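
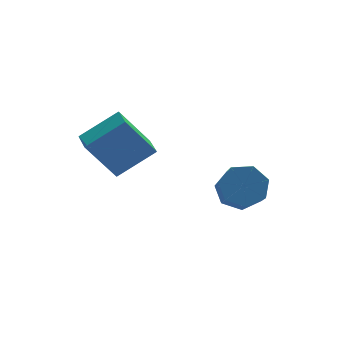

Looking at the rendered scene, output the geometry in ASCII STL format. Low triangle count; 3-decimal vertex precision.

solid 
facet normal 0.140 0.751 -0.645
outer loop
vertex 3.131 0.097 -2.644
vertex 2.437 0.618 -2.188
vertex 3.4 0.593 -2.008
endloop
endfacet
facet normal 0.938 -0.308 -0.156
outer loop
vertex 3.131 0.097 -2.644
vertex 3.4 0.593 -2.008
vertex 2.898 -1.158 -1.568
endloop
endfacet
facet normal 0.939 -0.308 -0.155
outer loop
vertex 2.898 -1.158 -1.568
vertex 3.4 0.593 -2.008
vertex 3.166 -0.662 -0.931
endloop
endfacet
facet normal -0.140 -0.752 0.644
outer loop
vertex 2.898 -1.158 -1.568
vertex 3.166 -0.662 -0.931
vertex 2.203 -0.638 -1.112
endloop
endfacet
facet normal 0.140 0.751 -0.645
outer loop
vertex 3.4 0.593 -2.008
vertex 2.437 0.618 -2.188
vertex 2.943 1.108 -1.507
endloop
endfacet
facet normal 0.832 0.264 0.488
outer loop
vertex 3.4 0.593 -2.008
vertex 2.943 1.108 -1.507
vertex 3.166 -0.662 -0.931
endloop
endfacet
facet normal 0.832 0.264 0.488
outer loop
vertex 3.166 -0.662 -0.931
vertex 2.943 1.108 -1.507
vertex 2.71 -0.148 -0.431
endloop
endfacet
facet normal -0.140 -0.751 0.645
outer loop
vertex 3.166 -0.662 -0.931
vertex 2.71 -0.148 -0.431
vertex 2.203 -0.638 -1.112
endloop
endfacet
facet normal 0.139 0.752 -0.644
outer loop
vertex 2.943 1.108 -1.507
vertex 2.437 0.618 -2.188
vertex 2.105 1.253 -1.519
endloop
endfacet
facet normal 0.099 0.637 0.765
outer loop
vertex 2.943 1.108 -1.507
vertex 2.105 1.253 -1.519
vertex 2.71 -0.148 -0.431
endloop
endfacet
facet normal 0.100 0.637 0.764
outer loop
vertex 2.71 -0.148 -0.431
vertex 2.105 1.253 -1.519
vertex 1.872 -0.002 -0.443
endloop
endfacet
facet normal -0.140 -0.751 0.645
outer loop
vertex 2.71 -0.148 -0.431
vertex 1.872 -0.002 -0.443
vertex 2.203 -0.638 -1.112
endloop
endfacet
facet normal 0.140 0.752 -0.644
outer loop
vertex 2.105 1.253 -1.519
vertex 2.437 0.618 -2.188
vertex 1.517 0.92 -2.035
endloop
endfacet
facet normal -0.709 0.530 0.465
outer loop
vertex 2.105 1.253 -1.519
vertex 1.517 0.92 -2.035
vertex 1.872 -0.002 -0.443
endloop
endfacet
facet normal -0.709 0.530 0.465
outer loop
vertex 1.872 -0.002 -0.443
vertex 1.517 0.92 -2.035
vertex 1.284 -0.336 -0.959
endloop
endfacet
facet normal -0.139 -0.751 0.645
outer loop
vertex 1.872 -0.002 -0.443
vertex 1.284 -0.336 -0.959
vertex 2.203 -0.638 -1.112
endloop
endfacet
facet normal 0.139 0.751 -0.645
outer loop
vertex 1.517 0.92 -2.035
vertex 2.437 0.618 -2.188
vertex 1.621 0.359 -2.666
endloop
endfacet
facet normal -0.983 0.025 -0.184
outer loop
vertex 1.517 0.92 -2.035
vertex 1.621 0.359 -2.666
vertex 1.284 -0.336 -0.959
endloop
endfacet
facet normal -0.983 0.025 -0.184
outer loop
vertex 1.284 -0.336 -0.959
vertex 1.621 0.359 -2.666
vertex 1.388 -0.896 -1.59
endloop
endfacet
facet normal -0.140 -0.752 0.644
outer loop
vertex 1.284 -0.336 -0.959
vertex 1.388 -0.896 -1.59
vertex 2.203 -0.638 -1.112
endloop
endfacet
facet normal 0.139 0.751 -0.645
outer loop
vertex 1.621 0.359 -2.666
vertex 2.437 0.618 -2.188
vertex 2.339 -0.007 -2.937
endloop
endfacet
facet normal -0.517 -0.500 -0.695
outer loop
vertex 1.621 0.359 -2.666
vertex 2.339 -0.007 -2.937
vertex 1.388 -0.896 -1.59
endloop
endfacet
facet normal -0.517 -0.500 -0.695
outer loop
vertex 1.388 -0.896 -1.59
vertex 2.339 -0.007 -2.937
vertex 2.106 -1.262 -1.861
endloop
endfacet
facet normal -0.140 -0.752 0.644
outer loop
vertex 1.388 -0.896 -1.59
vertex 2.106 -1.262 -1.861
vertex 2.203 -0.638 -1.112
endloop
endfacet
facet normal 0.140 0.751 -0.645
outer loop
vertex 2.339 -0.007 -2.937
vertex 2.437 0.618 -2.188
vertex 3.131 0.097 -2.644
endloop
endfacet
facet normal 0.338 -0.648 -0.683
outer loop
vertex 2.339 -0.007 -2.937
vertex 3.131 0.097 -2.644
vertex 2.106 -1.262 -1.861
endloop
endfacet
facet normal 0.338 -0.648 -0.683
outer loop
vertex 2.106 -1.262 -1.861
vertex 3.131 0.097 -2.644
vertex 2.898 -1.158 -1.568
endloop
endfacet
facet normal -0.140 -0.752 0.644
outer loop
vertex 2.106 -1.262 -1.861
vertex 2.898 -1.158 -1.568
vertex 2.203 -0.638 -1.112
endloop
endfacet
facet normal -0.829 -0.048 -0.557
outer loop
vertex -3.01 3.319 -0.602
vertex -2.987 4.511 -0.739
vertex -1.815 3.094 -2.363
endloop
endfacet
facet normal -0.019 -0.993 0.114
outer loop
vertex -0.173 3.189 -1.261
vertex -3.01 3.319 -0.602
vertex -1.815 3.094 -2.363
endloop
endfacet
facet normal -0.830 -0.049 -0.556
outer loop
vertex -1.815 3.094 -2.363
vertex -2.987 4.511 -0.739
vertex -1.793 4.286 -2.5
endloop
endfacet
facet normal 0.558 -0.105 -0.823
outer loop
vertex -1.793 4.286 -2.5
vertex -0.173 3.189 -1.261
vertex -1.815 3.094 -2.363
endloop
endfacet
facet normal -0.558 0.105 0.823
outer loop
vertex -3.01 3.319 -0.602
vertex -1.345 4.606 0.363
vertex -2.987 4.511 -0.739
endloop
endfacet
facet normal -0.019 -0.993 0.114
outer loop
vertex -1.367 3.414 0.5
vertex -3.01 3.319 -0.602
vertex -0.173 3.189 -1.261
endloop
endfacet
facet normal -0.558 0.105 0.823
outer loop
vertex -1.367 3.414 0.5
vertex -1.345 4.606 0.363
vertex -3.01 3.319 -0.602
endloop
endfacet
facet normal 0.019 0.993 -0.114
outer loop
vertex -2.987 4.511 -0.739
vertex -1.345 4.606 0.363
vertex -1.793 4.286 -2.5
endloop
endfacet
facet normal 0.558 -0.105 -0.823
outer loop
vertex -0.15 4.381 -1.398
vertex -0.173 3.189 -1.261
vertex -1.793 4.286 -2.5
endloop
endfacet
facet normal 0.019 0.993 -0.114
outer loop
vertex -1.793 4.286 -2.5
vertex -1.345 4.606 0.363
vertex -0.15 4.381 -1.398
endloop
endfacet
facet normal 0.830 0.048 0.556
outer loop
vertex -0.15 4.381 -1.398
vertex -1.367 3.414 0.5
vertex -0.173 3.189 -1.261
endloop
endfacet
facet normal 0.829 0.049 0.557
outer loop
vertex -1.345 4.606 0.363
vertex -1.367 3.414 0.5
vertex -0.15 4.381 -1.398
endloop
endfacet

endsolid


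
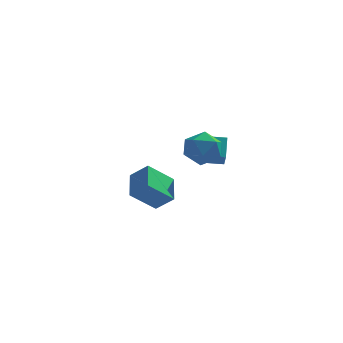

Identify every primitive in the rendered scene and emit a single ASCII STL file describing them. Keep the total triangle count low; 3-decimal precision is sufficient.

solid 
facet normal -0.753 0.170 -0.636
outer loop
vertex -2.207 2.808 -0.305
vertex -1.017 3.62 -1.498
vertex -1.91 1.242 -1.075
endloop
endfacet
facet normal -0.636 -0.434 0.638
outer loop
vertex -0.923 1.02 -0.242
vertex -2.207 2.808 -0.305
vertex -1.91 1.242 -1.075
endloop
endfacet
facet normal -0.753 0.170 -0.636
outer loop
vertex -1.91 1.242 -1.075
vertex -1.017 3.62 -1.498
vertex -0.72 2.054 -2.268
endloop
endfacet
facet normal 0.168 -0.885 -0.435
outer loop
vertex -0.72 2.054 -2.268
vertex -0.923 1.02 -0.242
vertex -1.91 1.242 -1.075
endloop
endfacet
facet normal -0.168 0.885 0.435
outer loop
vertex -2.207 2.808 -0.305
vertex -0.03 3.398 -0.665
vertex -1.017 3.62 -1.498
endloop
endfacet
facet normal -0.636 -0.434 0.638
outer loop
vertex -1.22 2.586 0.528
vertex -2.207 2.808 -0.305
vertex -0.923 1.02 -0.242
endloop
endfacet
facet normal -0.168 0.885 0.435
outer loop
vertex -1.22 2.586 0.528
vertex -0.03 3.398 -0.665
vertex -2.207 2.808 -0.305
endloop
endfacet
facet normal 0.636 0.434 -0.638
outer loop
vertex -1.017 3.62 -1.498
vertex -0.03 3.398 -0.665
vertex -0.72 2.054 -2.268
endloop
endfacet
facet normal 0.168 -0.885 -0.435
outer loop
vertex 0.267 1.832 -1.435
vertex -0.923 1.02 -0.242
vertex -0.72 2.054 -2.268
endloop
endfacet
facet normal 0.636 0.434 -0.638
outer loop
vertex -0.72 2.054 -2.268
vertex -0.03 3.398 -0.665
vertex 0.267 1.832 -1.435
endloop
endfacet
facet normal 0.753 -0.170 0.636
outer loop
vertex 0.267 1.832 -1.435
vertex -1.22 2.586 0.528
vertex -0.923 1.02 -0.242
endloop
endfacet
facet normal 0.753 -0.170 0.636
outer loop
vertex -0.03 3.398 -0.665
vertex -1.22 2.586 0.528
vertex 0.267 1.832 -1.435
endloop
endfacet
facet normal 0.406 0.899 -0.165
outer loop
vertex 2.748 -1.721 3.004
vertex 2.214 -1.321 3.871
vertex 3.213 -1.749 3.994
endloop
endfacet
facet normal 0.842 0.379 -0.385
outer loop
vertex 2.748 -1.721 3.004
vertex 3.213 -1.749 3.994
vertex 3.296 -2.611 3.326
endloop
endfacet
facet normal 0.492 -0.012 -0.871
outer loop
vertex 2.748 -1.721 3.004
vertex 3.296 -2.611 3.326
vertex 2.348 -2.717 2.792
endloop
endfacet
facet normal -0.160 0.266 -0.951
outer loop
vertex 2.748 -1.721 3.004
vertex 2.348 -2.717 2.792
vertex 1.679 -1.919 3.128
endloop
endfacet
facet normal -0.214 0.830 -0.515
outer loop
vertex 2.748 -1.721 3.004
vertex 1.679 -1.919 3.128
vertex 2.214 -1.321 3.871
endloop
endfacet
facet normal 0.984 -0.040 0.174
outer loop
vertex 3.296 -2.611 3.326
vertex 3.213 -1.749 3.994
vertex 3.101 -2.761 4.392
endloop
endfacet
facet normal 0.278 0.801 0.530
outer loop
vertex 3.213 -1.749 3.994
vertex 2.214 -1.321 3.871
vertex 2.432 -1.963 4.728
endloop
endfacet
facet normal -0.723 0.690 -0.035
outer loop
vertex 2.214 -1.321 3.871
vertex 1.679 -1.919 3.128
vertex 1.484 -2.069 4.194
endloop
endfacet
facet normal -0.635 -0.221 -0.740
outer loop
vertex 1.679 -1.919 3.128
vertex 2.348 -2.717 2.792
vertex 1.567 -2.931 3.526
endloop
endfacet
facet normal 0.419 -0.672 -0.610
outer loop
vertex 2.348 -2.717 2.792
vertex 3.296 -2.611 3.326
vertex 2.566 -3.359 3.649
endloop
endfacet
facet normal 0.160 -0.266 0.951
outer loop
vertex 2.032 -2.959 4.516
vertex 3.101 -2.761 4.392
vertex 2.432 -1.963 4.728
endloop
endfacet
facet normal -0.492 0.012 0.871
outer loop
vertex 2.032 -2.959 4.516
vertex 2.432 -1.963 4.728
vertex 1.484 -2.069 4.194
endloop
endfacet
facet normal -0.842 -0.379 0.385
outer loop
vertex 2.032 -2.959 4.516
vertex 1.484 -2.069 4.194
vertex 1.567 -2.931 3.526
endloop
endfacet
facet normal -0.406 -0.899 0.165
outer loop
vertex 2.032 -2.959 4.516
vertex 1.567 -2.931 3.526
vertex 2.566 -3.359 3.649
endloop
endfacet
facet normal 0.214 -0.830 0.515
outer loop
vertex 2.032 -2.959 4.516
vertex 2.566 -3.359 3.649
vertex 3.101 -2.761 4.392
endloop
endfacet
facet normal 0.635 0.221 0.740
outer loop
vertex 2.432 -1.963 4.728
vertex 3.101 -2.761 4.392
vertex 3.213 -1.749 3.994
endloop
endfacet
facet normal -0.419 0.672 0.610
outer loop
vertex 1.484 -2.069 4.194
vertex 2.432 -1.963 4.728
vertex 2.214 -1.321 3.871
endloop
endfacet
facet normal -0.984 0.040 -0.174
outer loop
vertex 1.567 -2.931 3.526
vertex 1.484 -2.069 4.194
vertex 1.679 -1.919 3.128
endloop
endfacet
facet normal -0.278 -0.801 -0.530
outer loop
vertex 2.566 -3.359 3.649
vertex 1.567 -2.931 3.526
vertex 2.348 -2.717 2.792
endloop
endfacet
facet normal 0.723 -0.690 0.035
outer loop
vertex 3.101 -2.761 4.392
vertex 2.566 -3.359 3.649
vertex 3.296 -2.611 3.326
endloop
endfacet
facet normal -0.981 -0.167 0.094
outer loop
vertex 1.276 4.117 2.241
vertex 1.095 4.759 1.496
vertex 1.37 3.017 1.271
endloop
endfacet
facet normal 0.181 -0.642 0.745
outer loop
vertex 2.685 3.241 1.144
vertex 1.276 4.117 2.241
vertex 1.37 3.017 1.271
endloop
endfacet
facet normal -0.981 -0.167 0.095
outer loop
vertex 1.37 3.017 1.271
vertex 1.095 4.759 1.496
vertex 1.189 3.658 0.526
endloop
endfacet
facet normal 0.064 -0.749 -0.660
outer loop
vertex 1.189 3.658 0.526
vertex 2.685 3.241 1.144
vertex 1.37 3.017 1.271
endloop
endfacet
facet normal -0.064 0.748 0.660
outer loop
vertex 1.276 4.117 2.241
vertex 2.41 4.983 1.369
vertex 1.095 4.759 1.496
endloop
endfacet
facet normal 0.182 -0.641 0.745
outer loop
vertex 2.591 4.342 2.114
vertex 1.276 4.117 2.241
vertex 2.685 3.241 1.144
endloop
endfacet
facet normal -0.064 0.749 0.660
outer loop
vertex 2.591 4.342 2.114
vertex 2.41 4.983 1.369
vertex 1.276 4.117 2.241
endloop
endfacet
facet normal -0.181 0.641 -0.746
outer loop
vertex 1.095 4.759 1.496
vertex 2.41 4.983 1.369
vertex 1.189 3.658 0.526
endloop
endfacet
facet normal 0.064 -0.748 -0.660
outer loop
vertex 2.504 3.883 0.399
vertex 2.685 3.241 1.144
vertex 1.189 3.658 0.526
endloop
endfacet
facet normal -0.182 0.642 -0.745
outer loop
vertex 1.189 3.658 0.526
vertex 2.41 4.983 1.369
vertex 2.504 3.883 0.399
endloop
endfacet
facet normal 0.981 0.167 -0.094
outer loop
vertex 2.504 3.883 0.399
vertex 2.591 4.342 2.114
vertex 2.685 3.241 1.144
endloop
endfacet
facet normal 0.981 0.167 -0.095
outer loop
vertex 2.41 4.983 1.369
vertex 2.591 4.342 2.114
vertex 2.504 3.883 0.399
endloop
endfacet

endsolid


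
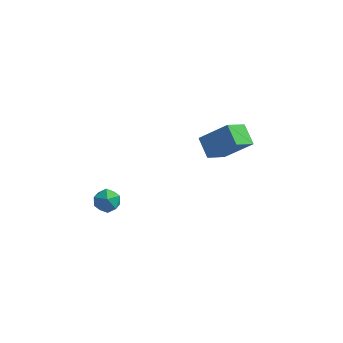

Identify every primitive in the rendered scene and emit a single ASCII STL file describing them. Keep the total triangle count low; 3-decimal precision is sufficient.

solid 
facet normal 0.310 0.678 0.667
outer loop
vertex -1.304 -2.041 2.293
vertex -1.496 -2.47 2.818
vertex -0.844 -2.507 2.553
endloop
endfacet
facet normal 0.692 0.719 0.065
outer loop
vertex -1.304 -2.041 2.293
vertex -0.844 -2.507 2.553
vertex -0.886 -2.404 1.857
endloop
endfacet
facet normal 0.241 0.847 -0.474
outer loop
vertex -1.304 -2.041 2.293
vertex -0.886 -2.404 1.857
vertex -1.564 -2.303 1.693
endloop
endfacet
facet normal -0.418 0.885 -0.205
outer loop
vertex -1.304 -2.041 2.293
vertex -1.564 -2.303 1.693
vertex -1.94 -2.343 2.287
endloop
endfacet
facet normal -0.375 0.780 0.500
outer loop
vertex -1.304 -2.041 2.293
vertex -1.94 -2.343 2.287
vertex -1.496 -2.47 2.818
endloop
endfacet
facet normal 0.995 0.082 -0.048
outer loop
vertex -0.886 -2.404 1.857
vertex -0.844 -2.507 2.553
vertex -0.82 -3.057 2.113
endloop
endfacet
facet normal 0.377 0.017 0.926
outer loop
vertex -0.844 -2.507 2.553
vertex -1.496 -2.47 2.818
vertex -1.196 -3.097 2.707
endloop
endfacet
facet normal -0.732 0.183 0.656
outer loop
vertex -1.496 -2.47 2.818
vertex -1.94 -2.343 2.287
vertex -1.874 -2.996 2.543
endloop
endfacet
facet normal -0.801 0.352 -0.484
outer loop
vertex -1.94 -2.343 2.287
vertex -1.564 -2.303 1.693
vertex -1.916 -2.893 1.847
endloop
endfacet
facet normal 0.266 0.290 -0.919
outer loop
vertex -1.564 -2.303 1.693
vertex -0.886 -2.404 1.857
vertex -1.264 -2.93 1.582
endloop
endfacet
facet normal 0.418 -0.885 0.205
outer loop
vertex -1.456 -3.359 2.107
vertex -0.82 -3.057 2.113
vertex -1.196 -3.097 2.707
endloop
endfacet
facet normal -0.241 -0.847 0.474
outer loop
vertex -1.456 -3.359 2.107
vertex -1.196 -3.097 2.707
vertex -1.874 -2.996 2.543
endloop
endfacet
facet normal -0.692 -0.719 -0.065
outer loop
vertex -1.456 -3.359 2.107
vertex -1.874 -2.996 2.543
vertex -1.916 -2.893 1.847
endloop
endfacet
facet normal -0.310 -0.678 -0.667
outer loop
vertex -1.456 -3.359 2.107
vertex -1.916 -2.893 1.847
vertex -1.264 -2.93 1.582
endloop
endfacet
facet normal 0.375 -0.780 -0.500
outer loop
vertex -1.456 -3.359 2.107
vertex -1.264 -2.93 1.582
vertex -0.82 -3.057 2.113
endloop
endfacet
facet normal 0.801 -0.352 0.484
outer loop
vertex -1.196 -3.097 2.707
vertex -0.82 -3.057 2.113
vertex -0.844 -2.507 2.553
endloop
endfacet
facet normal -0.266 -0.290 0.919
outer loop
vertex -1.874 -2.996 2.543
vertex -1.196 -3.097 2.707
vertex -1.496 -2.47 2.818
endloop
endfacet
facet normal -0.995 -0.082 0.048
outer loop
vertex -1.916 -2.893 1.847
vertex -1.874 -2.996 2.543
vertex -1.94 -2.343 2.287
endloop
endfacet
facet normal -0.377 -0.017 -0.926
outer loop
vertex -1.264 -2.93 1.582
vertex -1.916 -2.893 1.847
vertex -1.564 -2.303 1.693
endloop
endfacet
facet normal 0.732 -0.183 -0.656
outer loop
vertex -0.82 -3.057 2.113
vertex -1.264 -2.93 1.582
vertex -0.886 -2.404 1.857
endloop
endfacet
facet normal -0.738 -0.105 -0.667
outer loop
vertex 0.909 2.896 2.681
vertex 1.381 3.967 1.989
vertex 1.586 2.185 2.044
endloop
endfacet
facet normal -0.348 -0.787 0.509
outer loop
vertex 2.899 2.373 3.231
vertex 0.909 2.896 2.681
vertex 1.586 2.185 2.044
endloop
endfacet
facet normal -0.738 -0.105 -0.667
outer loop
vertex 1.586 2.185 2.044
vertex 1.381 3.967 1.989
vertex 2.058 3.256 1.352
endloop
endfacet
facet normal 0.579 -0.607 -0.544
outer loop
vertex 2.058 3.256 1.352
vertex 2.899 2.373 3.231
vertex 1.586 2.185 2.044
endloop
endfacet
facet normal -0.579 0.607 0.544
outer loop
vertex 0.909 2.896 2.681
vertex 2.694 4.155 3.176
vertex 1.381 3.967 1.989
endloop
endfacet
facet normal -0.348 -0.787 0.509
outer loop
vertex 2.222 3.084 3.868
vertex 0.909 2.896 2.681
vertex 2.899 2.373 3.231
endloop
endfacet
facet normal -0.579 0.607 0.544
outer loop
vertex 2.222 3.084 3.868
vertex 2.694 4.155 3.176
vertex 0.909 2.896 2.681
endloop
endfacet
facet normal 0.348 0.787 -0.509
outer loop
vertex 1.381 3.967 1.989
vertex 2.694 4.155 3.176
vertex 2.058 3.256 1.352
endloop
endfacet
facet normal 0.579 -0.607 -0.544
outer loop
vertex 3.371 3.444 2.539
vertex 2.899 2.373 3.231
vertex 2.058 3.256 1.352
endloop
endfacet
facet normal 0.348 0.787 -0.509
outer loop
vertex 2.058 3.256 1.352
vertex 2.694 4.155 3.176
vertex 3.371 3.444 2.539
endloop
endfacet
facet normal 0.738 0.105 0.667
outer loop
vertex 3.371 3.444 2.539
vertex 2.222 3.084 3.868
vertex 2.899 2.373 3.231
endloop
endfacet
facet normal 0.738 0.105 0.667
outer loop
vertex 2.694 4.155 3.176
vertex 2.222 3.084 3.868
vertex 3.371 3.444 2.539
endloop
endfacet

endsolid


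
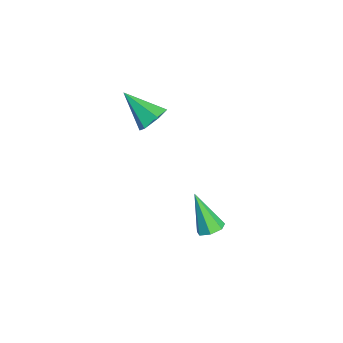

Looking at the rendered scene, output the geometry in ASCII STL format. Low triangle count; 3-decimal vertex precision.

solid 
facet normal 0.574 0.577 -0.581
outer loop
vertex -0.021 -2.978 3.012
vertex -0.652 -2.488 2.876
vertex -0.159 -2.348 3.502
endloop
endfacet
facet normal 0.554 -0.432 0.712
outer loop
vertex -0.021 -2.978 3.012
vertex -0.159 -2.348 3.502
vertex -1.748 -3.592 3.984
endloop
endfacet
facet normal 0.574 0.577 -0.581
outer loop
vertex -0.159 -2.348 3.502
vertex -0.652 -2.488 2.876
vertex -0.789 -1.859 3.366
endloop
endfacet
facet normal 0.040 0.316 0.948
outer loop
vertex -0.159 -2.348 3.502
vertex -0.789 -1.859 3.366
vertex -1.748 -3.592 3.984
endloop
endfacet
facet normal 0.574 0.577 -0.581
outer loop
vertex -0.789 -1.859 3.366
vertex -0.652 -2.488 2.876
vertex -1.283 -1.999 2.739
endloop
endfacet
facet normal -0.711 0.550 0.438
outer loop
vertex -0.789 -1.859 3.366
vertex -1.283 -1.999 2.739
vertex -1.748 -3.592 3.984
endloop
endfacet
facet normal 0.574 0.578 -0.580
outer loop
vertex -1.283 -1.999 2.739
vertex -0.652 -2.488 2.876
vertex -1.145 -2.628 2.249
endloop
endfacet
facet normal -0.950 0.034 -0.311
outer loop
vertex -1.283 -1.999 2.739
vertex -1.145 -2.628 2.249
vertex -1.748 -3.592 3.984
endloop
endfacet
facet normal 0.574 0.577 -0.580
outer loop
vertex -1.145 -2.628 2.249
vertex -0.652 -2.488 2.876
vertex -0.515 -3.118 2.385
endloop
endfacet
facet normal -0.437 -0.713 -0.548
outer loop
vertex -1.145 -2.628 2.249
vertex -0.515 -3.118 2.385
vertex -1.748 -3.592 3.984
endloop
endfacet
facet normal 0.574 0.577 -0.581
outer loop
vertex -0.515 -3.118 2.385
vertex -0.652 -2.488 2.876
vertex -0.021 -2.978 3.012
endloop
endfacet
facet normal 0.316 -0.948 -0.037
outer loop
vertex -0.515 -3.118 2.385
vertex -0.021 -2.978 3.012
vertex -1.748 -3.592 3.984
endloop
endfacet
facet normal 0.484 0.265 -0.834
outer loop
vertex 2.293 -1.019 -2.943
vertex 1.957 -0.439 -2.954
vertex 2.542 -0.577 -2.658
endloop
endfacet
facet normal 0.595 -0.645 0.480
outer loop
vertex 2.293 -1.019 -2.943
vertex 2.542 -0.577 -2.658
vertex 0.963 -0.981 -1.246
endloop
endfacet
facet normal 0.484 0.265 -0.834
outer loop
vertex 2.542 -0.577 -2.658
vertex 1.957 -0.439 -2.954
vertex 2.351 -0.032 -2.596
endloop
endfacet
facet normal 0.640 0.138 0.756
outer loop
vertex 2.542 -0.577 -2.658
vertex 2.351 -0.032 -2.596
vertex 0.963 -0.981 -1.246
endloop
endfacet
facet normal 0.485 0.264 -0.834
outer loop
vertex 2.351 -0.032 -2.596
vertex 1.957 -0.439 -2.954
vertex 1.863 0.207 -2.804
endloop
endfacet
facet normal 0.101 0.762 0.639
outer loop
vertex 2.351 -0.032 -2.596
vertex 1.863 0.207 -2.804
vertex 0.963 -0.981 -1.246
endloop
endfacet
facet normal 0.485 0.264 -0.834
outer loop
vertex 1.863 0.207 -2.804
vertex 1.957 -0.439 -2.954
vertex 1.446 -0.04 -3.125
endloop
endfacet
facet normal -0.617 0.756 0.220
outer loop
vertex 1.863 0.207 -2.804
vertex 1.446 -0.04 -3.125
vertex 0.963 -0.981 -1.246
endloop
endfacet
facet normal 0.486 0.265 -0.833
outer loop
vertex 1.446 -0.04 -3.125
vertex 1.957 -0.439 -2.954
vertex 1.414 -0.588 -3.318
endloop
endfacet
facet normal -0.974 0.123 -0.189
outer loop
vertex 1.446 -0.04 -3.125
vertex 1.414 -0.588 -3.318
vertex 0.963 -0.981 -1.246
endloop
endfacet
facet normal 0.486 0.265 -0.833
outer loop
vertex 1.414 -0.588 -3.318
vertex 1.957 -0.439 -2.954
vertex 1.791 -1.024 -3.237
endloop
endfacet
facet normal -0.701 -0.657 -0.277
outer loop
vertex 1.414 -0.588 -3.318
vertex 1.791 -1.024 -3.237
vertex 0.963 -0.981 -1.246
endloop
endfacet
facet normal 0.485 0.265 -0.833
outer loop
vertex 1.791 -1.024 -3.237
vertex 1.957 -0.439 -2.954
vertex 2.293 -1.019 -2.943
endloop
endfacet
facet normal -0.002 -1.000 0.021
outer loop
vertex 1.791 -1.024 -3.237
vertex 2.293 -1.019 -2.943
vertex 0.963 -0.981 -1.246
endloop
endfacet

endsolid


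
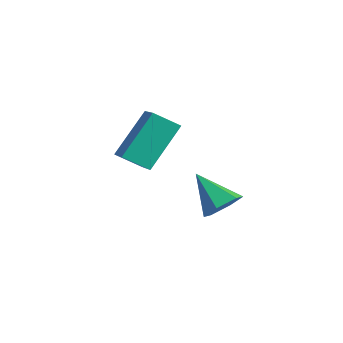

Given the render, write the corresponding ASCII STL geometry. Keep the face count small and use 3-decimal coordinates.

solid 
facet normal 0.769 0.089 -0.633
outer loop
vertex 4.429 -1.185 -0.8
vertex 4.054 -0.555 -1.168
vertex 4.558 -0.42 -0.536
endloop
endfacet
facet normal 0.275 -0.355 0.894
outer loop
vertex 4.429 -1.185 -0.8
vertex 4.558 -0.42 -0.536
vertex 2.746 -0.705 -0.092
endloop
endfacet
facet normal 0.770 0.087 -0.632
outer loop
vertex 4.558 -0.42 -0.536
vertex 4.054 -0.555 -1.168
vertex 4.184 0.21 -0.904
endloop
endfacet
facet normal 0.116 0.551 0.826
outer loop
vertex 4.558 -0.42 -0.536
vertex 4.184 0.21 -0.904
vertex 2.746 -0.705 -0.092
endloop
endfacet
facet normal 0.769 0.088 -0.633
outer loop
vertex 4.184 0.21 -0.904
vertex 4.054 -0.555 -1.168
vertex 3.679 0.075 -1.536
endloop
endfacet
facet normal -0.455 0.873 0.177
outer loop
vertex 4.184 0.21 -0.904
vertex 3.679 0.075 -1.536
vertex 2.746 -0.705 -0.092
endloop
endfacet
facet normal 0.769 0.088 -0.633
outer loop
vertex 3.679 0.075 -1.536
vertex 4.054 -0.555 -1.168
vertex 3.549 -0.69 -1.8
endloop
endfacet
facet normal -0.868 0.287 -0.405
outer loop
vertex 3.679 0.075 -1.536
vertex 3.549 -0.69 -1.8
vertex 2.746 -0.705 -0.092
endloop
endfacet
facet normal 0.769 0.088 -0.633
outer loop
vertex 3.549 -0.69 -1.8
vertex 4.054 -0.555 -1.168
vertex 3.924 -1.32 -1.432
endloop
endfacet
facet normal -0.708 -0.619 -0.338
outer loop
vertex 3.549 -0.69 -1.8
vertex 3.924 -1.32 -1.432
vertex 2.746 -0.705 -0.092
endloop
endfacet
facet normal 0.769 0.088 -0.633
outer loop
vertex 3.924 -1.32 -1.432
vertex 4.054 -0.555 -1.168
vertex 4.429 -1.185 -0.8
endloop
endfacet
facet normal -0.138 -0.940 0.311
outer loop
vertex 3.924 -1.32 -1.432
vertex 4.429 -1.185 -0.8
vertex 2.746 -0.705 -0.092
endloop
endfacet
facet normal -0.573 -0.625 0.531
outer loop
vertex 3.044 -2.802 3.831
vertex 1.982 -2.308 3.267
vertex 3.188 -4.22 2.316
endloop
endfacet
facet normal 0.817 -0.380 0.434
outer loop
vertex 3.818 -3.532 1.733
vertex 3.044 -2.802 3.831
vertex 3.188 -4.22 2.316
endloop
endfacet
facet normal -0.573 -0.625 0.530
outer loop
vertex 3.188 -4.22 2.316
vertex 1.982 -2.308 3.267
vertex 2.126 -3.725 1.752
endloop
endfacet
facet normal 0.070 -0.681 -0.729
outer loop
vertex 2.126 -3.725 1.752
vertex 3.818 -3.532 1.733
vertex 3.188 -4.22 2.316
endloop
endfacet
facet normal -0.070 0.681 0.729
outer loop
vertex 3.044 -2.802 3.831
vertex 2.612 -1.62 2.684
vertex 1.982 -2.308 3.267
endloop
endfacet
facet normal 0.817 -0.381 0.434
outer loop
vertex 3.674 -2.115 3.248
vertex 3.044 -2.802 3.831
vertex 3.818 -3.532 1.733
endloop
endfacet
facet normal -0.069 0.682 0.728
outer loop
vertex 3.674 -2.115 3.248
vertex 2.612 -1.62 2.684
vertex 3.044 -2.802 3.831
endloop
endfacet
facet normal -0.817 0.381 -0.434
outer loop
vertex 1.982 -2.308 3.267
vertex 2.612 -1.62 2.684
vertex 2.126 -3.725 1.752
endloop
endfacet
facet normal 0.070 -0.682 -0.728
outer loop
vertex 2.756 -3.038 1.169
vertex 3.818 -3.532 1.733
vertex 2.126 -3.725 1.752
endloop
endfacet
facet normal -0.817 0.381 -0.434
outer loop
vertex 2.126 -3.725 1.752
vertex 2.612 -1.62 2.684
vertex 2.756 -3.038 1.169
endloop
endfacet
facet normal 0.573 0.625 -0.530
outer loop
vertex 2.756 -3.038 1.169
vertex 3.674 -2.115 3.248
vertex 3.818 -3.532 1.733
endloop
endfacet
facet normal 0.573 0.625 -0.530
outer loop
vertex 2.612 -1.62 2.684
vertex 3.674 -2.115 3.248
vertex 2.756 -3.038 1.169
endloop
endfacet

endsolid


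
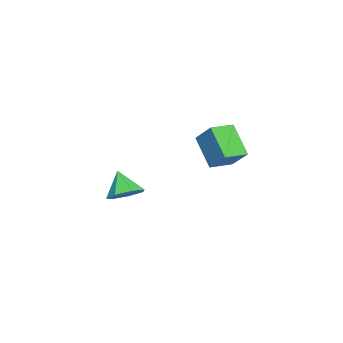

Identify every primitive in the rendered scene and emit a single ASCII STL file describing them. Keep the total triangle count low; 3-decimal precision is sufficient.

solid 
facet normal -0.813 0.580 -0.048
outer loop
vertex 1.707 3.888 2.003
vertex 2.448 4.812 0.622
vertex 1.116 2.984 1.081
endloop
endfacet
facet normal -0.407 -0.508 0.759
outer loop
vertex 2.092 2.288 1.138
vertex 1.707 3.888 2.003
vertex 1.116 2.984 1.081
endloop
endfacet
facet normal -0.813 0.580 -0.048
outer loop
vertex 1.116 2.984 1.081
vertex 2.448 4.812 0.622
vertex 1.858 3.909 -0.3
endloop
endfacet
facet normal -0.416 -0.636 -0.650
outer loop
vertex 1.858 3.909 -0.3
vertex 2.092 2.288 1.138
vertex 1.116 2.984 1.081
endloop
endfacet
facet normal 0.416 0.637 0.649
outer loop
vertex 1.707 3.888 2.003
vertex 3.424 4.116 0.679
vertex 2.448 4.812 0.622
endloop
endfacet
facet normal -0.408 -0.508 0.759
outer loop
vertex 2.682 3.191 2.06
vertex 1.707 3.888 2.003
vertex 2.092 2.288 1.138
endloop
endfacet
facet normal 0.417 0.636 0.650
outer loop
vertex 2.682 3.191 2.06
vertex 3.424 4.116 0.679
vertex 1.707 3.888 2.003
endloop
endfacet
facet normal 0.407 0.509 -0.759
outer loop
vertex 2.448 4.812 0.622
vertex 3.424 4.116 0.679
vertex 1.858 3.909 -0.3
endloop
endfacet
facet normal -0.417 -0.636 -0.649
outer loop
vertex 2.833 3.212 -0.243
vertex 2.092 2.288 1.138
vertex 1.858 3.909 -0.3
endloop
endfacet
facet normal 0.407 0.508 -0.759
outer loop
vertex 1.858 3.909 -0.3
vertex 3.424 4.116 0.679
vertex 2.833 3.212 -0.243
endloop
endfacet
facet normal 0.813 -0.580 0.048
outer loop
vertex 2.833 3.212 -0.243
vertex 2.682 3.191 2.06
vertex 2.092 2.288 1.138
endloop
endfacet
facet normal 0.813 -0.580 0.048
outer loop
vertex 3.424 4.116 0.679
vertex 2.682 3.191 2.06
vertex 2.833 3.212 -0.243
endloop
endfacet
facet normal 0.346 0.426 -0.836
outer loop
vertex 0.575 -2.62 -3.828
vertex 0.054 -1.857 -3.655
vertex 0.935 -2.038 -3.383
endloop
endfacet
facet normal 0.546 -0.695 0.468
outer loop
vertex 0.575 -2.62 -3.828
vertex 0.935 -2.038 -3.383
vertex -0.454 -2.483 -2.425
endloop
endfacet
facet normal 0.346 0.426 -0.836
outer loop
vertex 0.935 -2.038 -3.383
vertex 0.054 -1.857 -3.655
vertex 0.631 -1.32 -3.143
endloop
endfacet
facet normal 0.574 -0.030 0.818
outer loop
vertex 0.935 -2.038 -3.383
vertex 0.631 -1.32 -3.143
vertex -0.454 -2.483 -2.425
endloop
endfacet
facet normal 0.345 0.426 -0.836
outer loop
vertex 0.631 -1.32 -3.143
vertex 0.054 -1.857 -3.655
vertex -0.107 -1.007 -3.288
endloop
endfacet
facet normal 0.041 0.497 0.867
outer loop
vertex 0.631 -1.32 -3.143
vertex -0.107 -1.007 -3.288
vertex -0.454 -2.483 -2.425
endloop
endfacet
facet normal 0.346 0.426 -0.836
outer loop
vertex -0.107 -1.007 -3.288
vertex 0.054 -1.857 -3.655
vertex -0.725 -1.333 -3.71
endloop
endfacet
facet normal -0.653 0.491 0.577
outer loop
vertex -0.107 -1.007 -3.288
vertex -0.725 -1.333 -3.71
vertex -0.454 -2.483 -2.425
endloop
endfacet
facet normal 0.345 0.425 -0.837
outer loop
vertex -0.725 -1.333 -3.71
vertex 0.054 -1.857 -3.655
vertex -0.756 -2.055 -4.089
endloop
endfacet
facet normal -0.985 -0.045 0.167
outer loop
vertex -0.725 -1.333 -3.71
vertex -0.756 -2.055 -4.089
vertex -0.454 -2.483 -2.425
endloop
endfacet
facet normal 0.344 0.426 -0.837
outer loop
vertex -0.756 -2.055 -4.089
vertex 0.054 -1.857 -3.655
vertex -0.177 -2.627 -4.142
endloop
endfacet
facet normal -0.704 -0.708 -0.054
outer loop
vertex -0.756 -2.055 -4.089
vertex -0.177 -2.627 -4.142
vertex -0.454 -2.483 -2.425
endloop
endfacet
facet normal 0.345 0.425 -0.837
outer loop
vertex -0.177 -2.627 -4.142
vertex 0.054 -1.857 -3.655
vertex 0.575 -2.62 -3.828
endloop
endfacet
facet normal -0.024 -0.997 0.080
outer loop
vertex -0.177 -2.627 -4.142
vertex 0.575 -2.62 -3.828
vertex -0.454 -2.483 -2.425
endloop
endfacet

endsolid


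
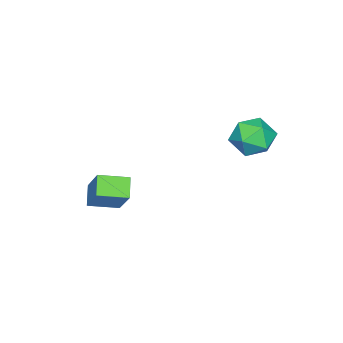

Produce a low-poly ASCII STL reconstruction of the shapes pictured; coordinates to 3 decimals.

solid 
facet normal 0.046 0.931 0.363
outer loop
vertex -1.056 2.498 -0.135
vertex -1.889 2.455 0.08
vertex -1.286 2.206 0.643
endloop
endfacet
facet normal 0.676 0.602 0.426
outer loop
vertex -1.056 2.498 -0.135
vertex -1.286 2.206 0.643
vertex -0.658 1.812 0.203
endloop
endfacet
facet normal 0.887 0.403 -0.226
outer loop
vertex -1.056 2.498 -0.135
vertex -0.658 1.812 0.203
vertex -0.873 1.817 -0.631
endloop
endfacet
facet normal 0.387 0.609 -0.693
outer loop
vertex -1.056 2.498 -0.135
vertex -0.873 1.817 -0.631
vertex -1.635 2.215 -0.707
endloop
endfacet
facet normal -0.133 0.935 -0.328
outer loop
vertex -1.056 2.498 -0.135
vertex -1.635 2.215 -0.707
vertex -1.889 2.455 0.08
endloop
endfacet
facet normal 0.579 0.012 0.815
outer loop
vertex -0.658 1.812 0.203
vertex -1.286 2.206 0.643
vertex -1.245 1.345 0.627
endloop
endfacet
facet normal -0.441 0.545 0.713
outer loop
vertex -1.286 2.206 0.643
vertex -1.889 2.455 0.08
vertex -2.007 1.743 0.551
endloop
endfacet
facet normal -0.730 0.551 -0.404
outer loop
vertex -1.889 2.455 0.08
vertex -1.635 2.215 -0.707
vertex -2.222 1.748 -0.283
endloop
endfacet
facet normal 0.112 0.024 -0.993
outer loop
vertex -1.635 2.215 -0.707
vertex -0.873 1.817 -0.631
vertex -1.594 1.354 -0.723
endloop
endfacet
facet normal 0.920 -0.311 -0.239
outer loop
vertex -0.873 1.817 -0.631
vertex -0.658 1.812 0.203
vertex -0.991 1.105 -0.16
endloop
endfacet
facet normal -0.387 -0.609 0.693
outer loop
vertex -1.824 1.062 0.055
vertex -1.245 1.345 0.627
vertex -2.007 1.743 0.551
endloop
endfacet
facet normal -0.887 -0.403 0.226
outer loop
vertex -1.824 1.062 0.055
vertex -2.007 1.743 0.551
vertex -2.222 1.748 -0.283
endloop
endfacet
facet normal -0.676 -0.602 -0.426
outer loop
vertex -1.824 1.062 0.055
vertex -2.222 1.748 -0.283
vertex -1.594 1.354 -0.723
endloop
endfacet
facet normal -0.046 -0.931 -0.363
outer loop
vertex -1.824 1.062 0.055
vertex -1.594 1.354 -0.723
vertex -0.991 1.105 -0.16
endloop
endfacet
facet normal 0.133 -0.935 0.328
outer loop
vertex -1.824 1.062 0.055
vertex -0.991 1.105 -0.16
vertex -1.245 1.345 0.627
endloop
endfacet
facet normal -0.112 -0.024 0.993
outer loop
vertex -2.007 1.743 0.551
vertex -1.245 1.345 0.627
vertex -1.286 2.206 0.643
endloop
endfacet
facet normal -0.920 0.311 0.239
outer loop
vertex -2.222 1.748 -0.283
vertex -2.007 1.743 0.551
vertex -1.889 2.455 0.08
endloop
endfacet
facet normal -0.579 -0.012 -0.815
outer loop
vertex -1.594 1.354 -0.723
vertex -2.222 1.748 -0.283
vertex -1.635 2.215 -0.707
endloop
endfacet
facet normal 0.441 -0.545 -0.713
outer loop
vertex -0.991 1.105 -0.16
vertex -1.594 1.354 -0.723
vertex -0.873 1.817 -0.631
endloop
endfacet
facet normal 0.730 -0.551 0.404
outer loop
vertex -1.245 1.345 0.627
vertex -0.991 1.105 -0.16
vertex -0.658 1.812 0.203
endloop
endfacet
facet normal -0.384 -0.505 -0.773
outer loop
vertex 1.146 -3.011 -2.564
vertex 0.479 -2.153 -2.793
vertex 1.749 -2.679 -3.08
endloop
endfacet
facet normal 0.601 -0.772 0.206
outer loop
vertex 2.321 -1.927 -1.927
vertex 1.146 -3.011 -2.564
vertex 1.749 -2.679 -3.08
endloop
endfacet
facet normal -0.384 -0.504 -0.774
outer loop
vertex 1.749 -2.679 -3.08
vertex 0.479 -2.153 -2.793
vertex 1.082 -1.822 -3.308
endloop
endfacet
facet normal 0.701 0.386 -0.600
outer loop
vertex 1.082 -1.822 -3.308
vertex 2.321 -1.927 -1.927
vertex 1.749 -2.679 -3.08
endloop
endfacet
facet normal -0.702 -0.385 0.599
outer loop
vertex 1.146 -3.011 -2.564
vertex 1.051 -1.401 -1.64
vertex 0.479 -2.153 -2.793
endloop
endfacet
facet normal 0.601 -0.772 0.207
outer loop
vertex 1.718 -2.258 -1.412
vertex 1.146 -3.011 -2.564
vertex 2.321 -1.927 -1.927
endloop
endfacet
facet normal -0.701 -0.386 0.600
outer loop
vertex 1.718 -2.258 -1.412
vertex 1.051 -1.401 -1.64
vertex 1.146 -3.011 -2.564
endloop
endfacet
facet normal -0.600 0.773 -0.206
outer loop
vertex 0.479 -2.153 -2.793
vertex 1.051 -1.401 -1.64
vertex 1.082 -1.822 -3.308
endloop
endfacet
facet normal 0.701 0.385 -0.600
outer loop
vertex 1.654 -1.069 -2.156
vertex 2.321 -1.927 -1.927
vertex 1.082 -1.822 -3.308
endloop
endfacet
facet normal -0.601 0.772 -0.206
outer loop
vertex 1.082 -1.822 -3.308
vertex 1.051 -1.401 -1.64
vertex 1.654 -1.069 -2.156
endloop
endfacet
facet normal 0.384 0.505 0.773
outer loop
vertex 1.654 -1.069 -2.156
vertex 1.718 -2.258 -1.412
vertex 2.321 -1.927 -1.927
endloop
endfacet
facet normal 0.384 0.505 0.773
outer loop
vertex 1.051 -1.401 -1.64
vertex 1.718 -2.258 -1.412
vertex 1.654 -1.069 -2.156
endloop
endfacet

endsolid


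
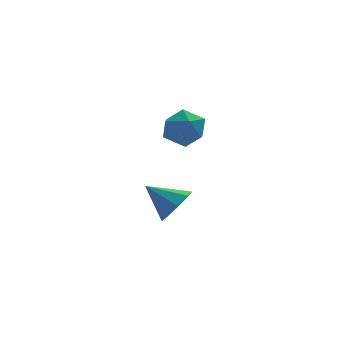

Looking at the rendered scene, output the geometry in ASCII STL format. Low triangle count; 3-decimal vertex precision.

solid 
facet normal 0.705 -0.413 -0.576
outer loop
vertex 2.34 -3.112 -3.506
vertex 1.912 -2.633 -4.373
vertex 2.664 -2.364 -3.646
endloop
endfacet
facet normal 0.186 0.102 0.977
outer loop
vertex 2.34 -3.112 -3.506
vertex 2.664 -2.364 -3.646
vertex 0.608 -1.867 -3.307
endloop
endfacet
facet normal 0.705 -0.414 -0.576
outer loop
vertex 2.664 -2.364 -3.646
vertex 1.912 -2.633 -4.373
vertex 2.547 -1.774 -4.213
endloop
endfacet
facet normal 0.277 0.694 0.665
outer loop
vertex 2.664 -2.364 -3.646
vertex 2.547 -1.774 -4.213
vertex 0.608 -1.867 -3.307
endloop
endfacet
facet normal 0.705 -0.414 -0.576
outer loop
vertex 2.547 -1.774 -4.213
vertex 1.912 -2.633 -4.373
vertex 2.058 -1.687 -4.874
endloop
endfacet
facet normal 0.010 0.992 0.123
outer loop
vertex 2.547 -1.774 -4.213
vertex 2.058 -1.687 -4.874
vertex 0.608 -1.867 -3.307
endloop
endfacet
facet normal 0.704 -0.414 -0.577
outer loop
vertex 2.058 -1.687 -4.874
vertex 1.912 -2.633 -4.373
vertex 1.483 -2.153 -5.241
endloop
endfacet
facet normal -0.459 0.825 -0.330
outer loop
vertex 2.058 -1.687 -4.874
vertex 1.483 -2.153 -5.241
vertex 0.608 -1.867 -3.307
endloop
endfacet
facet normal 0.704 -0.414 -0.577
outer loop
vertex 1.483 -2.153 -5.241
vertex 1.912 -2.633 -4.373
vertex 1.159 -2.901 -5.1
endloop
endfacet
facet normal -0.855 0.289 -0.430
outer loop
vertex 1.483 -2.153 -5.241
vertex 1.159 -2.901 -5.1
vertex 0.608 -1.867 -3.307
endloop
endfacet
facet normal 0.704 -0.414 -0.577
outer loop
vertex 1.159 -2.901 -5.1
vertex 1.912 -2.633 -4.373
vertex 1.276 -3.491 -4.534
endloop
endfacet
facet normal -0.947 -0.300 -0.118
outer loop
vertex 1.159 -2.901 -5.1
vertex 1.276 -3.491 -4.534
vertex 0.608 -1.867 -3.307
endloop
endfacet
facet normal 0.704 -0.414 -0.577
outer loop
vertex 1.276 -3.491 -4.534
vertex 1.912 -2.633 -4.373
vertex 1.766 -3.579 -3.873
endloop
endfacet
facet normal -0.679 -0.599 0.424
outer loop
vertex 1.276 -3.491 -4.534
vertex 1.766 -3.579 -3.873
vertex 0.608 -1.867 -3.307
endloop
endfacet
facet normal 0.705 -0.413 -0.576
outer loop
vertex 1.766 -3.579 -3.873
vertex 1.912 -2.633 -4.373
vertex 2.34 -3.112 -3.506
endloop
endfacet
facet normal -0.210 -0.432 0.877
outer loop
vertex 1.766 -3.579 -3.873
vertex 2.34 -3.112 -3.506
vertex 0.608 -1.867 -3.307
endloop
endfacet
facet normal -0.947 0.299 0.114
outer loop
vertex 1.027 -3.88 0.66
vertex 1.07 -4.15 1.729
vertex 1.352 -3.133 1.405
endloop
endfacet
facet normal -0.624 0.671 -0.401
outer loop
vertex 1.027 -3.88 0.66
vertex 1.352 -3.133 1.405
vertex 1.882 -3.217 0.44
endloop
endfacet
facet normal -0.393 0.210 -0.895
outer loop
vertex 1.027 -3.88 0.66
vertex 1.882 -3.217 0.44
vertex 1.928 -4.286 0.169
endloop
endfacet
facet normal -0.575 -0.447 -0.686
outer loop
vertex 1.027 -3.88 0.66
vertex 1.928 -4.286 0.169
vertex 1.426 -4.863 0.966
endloop
endfacet
facet normal -0.918 -0.392 -0.062
outer loop
vertex 1.027 -3.88 0.66
vertex 1.426 -4.863 0.966
vertex 1.07 -4.15 1.729
endloop
endfacet
facet normal -0.054 0.992 -0.116
outer loop
vertex 1.882 -3.217 0.44
vertex 1.352 -3.133 1.405
vertex 2.454 -3.077 1.374
endloop
endfacet
facet normal -0.578 0.389 0.717
outer loop
vertex 1.352 -3.133 1.405
vertex 1.07 -4.15 1.729
vertex 1.952 -3.654 2.171
endloop
endfacet
facet normal -0.530 -0.729 0.434
outer loop
vertex 1.07 -4.15 1.729
vertex 1.426 -4.863 0.966
vertex 1.998 -4.723 1.9
endloop
endfacet
facet normal 0.025 -0.817 -0.576
outer loop
vertex 1.426 -4.863 0.966
vertex 1.928 -4.286 0.169
vertex 2.528 -4.807 0.935
endloop
endfacet
facet normal 0.320 0.246 -0.915
outer loop
vertex 1.928 -4.286 0.169
vertex 1.882 -3.217 0.44
vertex 2.81 -3.79 0.611
endloop
endfacet
facet normal 0.575 0.447 0.686
outer loop
vertex 2.853 -4.06 1.68
vertex 2.454 -3.077 1.374
vertex 1.952 -3.654 2.171
endloop
endfacet
facet normal 0.393 -0.210 0.895
outer loop
vertex 2.853 -4.06 1.68
vertex 1.952 -3.654 2.171
vertex 1.998 -4.723 1.9
endloop
endfacet
facet normal 0.624 -0.671 0.401
outer loop
vertex 2.853 -4.06 1.68
vertex 1.998 -4.723 1.9
vertex 2.528 -4.807 0.935
endloop
endfacet
facet normal 0.947 -0.299 -0.114
outer loop
vertex 2.853 -4.06 1.68
vertex 2.528 -4.807 0.935
vertex 2.81 -3.79 0.611
endloop
endfacet
facet normal 0.918 0.392 0.062
outer loop
vertex 2.853 -4.06 1.68
vertex 2.81 -3.79 0.611
vertex 2.454 -3.077 1.374
endloop
endfacet
facet normal -0.025 0.817 0.576
outer loop
vertex 1.952 -3.654 2.171
vertex 2.454 -3.077 1.374
vertex 1.352 -3.133 1.405
endloop
endfacet
facet normal -0.320 -0.246 0.915
outer loop
vertex 1.998 -4.723 1.9
vertex 1.952 -3.654 2.171
vertex 1.07 -4.15 1.729
endloop
endfacet
facet normal 0.054 -0.992 0.116
outer loop
vertex 2.528 -4.807 0.935
vertex 1.998 -4.723 1.9
vertex 1.426 -4.863 0.966
endloop
endfacet
facet normal 0.578 -0.389 -0.717
outer loop
vertex 2.81 -3.79 0.611
vertex 2.528 -4.807 0.935
vertex 1.928 -4.286 0.169
endloop
endfacet
facet normal 0.530 0.729 -0.434
outer loop
vertex 2.454 -3.077 1.374
vertex 2.81 -3.79 0.611
vertex 1.882 -3.217 0.44
endloop
endfacet

endsolid


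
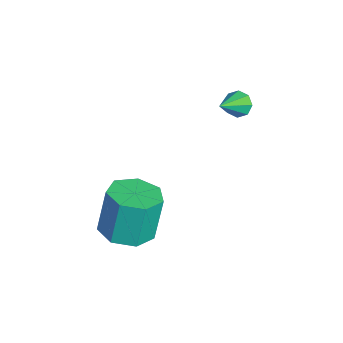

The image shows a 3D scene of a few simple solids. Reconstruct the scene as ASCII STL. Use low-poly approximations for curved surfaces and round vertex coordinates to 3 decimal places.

solid 
facet normal -0.618 0.566 -0.546
outer loop
vertex -0.684 3.219 0.395
vertex -1.041 3.29 0.872
vertex -0.57 3.586 0.646
endloop
endfacet
facet normal 0.915 -0.008 -0.404
outer loop
vertex -0.684 3.219 0.395
vertex -0.57 3.586 0.646
vertex -0.119 2.45 1.688
endloop
endfacet
facet normal -0.618 0.565 -0.547
outer loop
vertex -0.57 3.586 0.646
vertex -1.041 3.29 0.872
vertex -0.732 3.78 1.029
endloop
endfacet
facet normal 0.874 0.468 0.132
outer loop
vertex -0.57 3.586 0.646
vertex -0.732 3.78 1.029
vertex -0.119 2.45 1.688
endloop
endfacet
facet normal -0.618 0.565 -0.546
outer loop
vertex -0.732 3.78 1.029
vertex -1.041 3.29 0.872
vertex -1.075 3.687 1.321
endloop
endfacet
facet normal 0.447 0.554 0.702
outer loop
vertex -0.732 3.78 1.029
vertex -1.075 3.687 1.321
vertex -0.119 2.45 1.688
endloop
endfacet
facet normal -0.617 0.566 -0.547
outer loop
vertex -1.075 3.687 1.321
vertex -1.041 3.29 0.872
vertex -1.398 3.362 1.349
endloop
endfacet
facet normal -0.116 0.199 0.973
outer loop
vertex -1.075 3.687 1.321
vertex -1.398 3.362 1.349
vertex -0.119 2.45 1.688
endloop
endfacet
facet normal -0.619 0.562 -0.548
outer loop
vertex -1.398 3.362 1.349
vertex -1.041 3.29 0.872
vertex -1.511 2.994 1.099
endloop
endfacet
facet normal -0.483 -0.386 0.786
outer loop
vertex -1.398 3.362 1.349
vertex -1.511 2.994 1.099
vertex -0.119 2.45 1.688
endloop
endfacet
facet normal -0.619 0.564 -0.546
outer loop
vertex -1.511 2.994 1.099
vertex -1.041 3.29 0.872
vertex -1.349 2.8 0.715
endloop
endfacet
facet normal -0.442 -0.862 0.249
outer loop
vertex -1.511 2.994 1.099
vertex -1.349 2.8 0.715
vertex -0.119 2.45 1.688
endloop
endfacet
facet normal -0.618 0.564 -0.548
outer loop
vertex -1.349 2.8 0.715
vertex -1.041 3.29 0.872
vertex -1.006 2.893 0.424
endloop
endfacet
facet normal -0.016 -0.947 -0.321
outer loop
vertex -1.349 2.8 0.715
vertex -1.006 2.893 0.424
vertex -0.119 2.45 1.688
endloop
endfacet
facet normal -0.619 0.563 -0.547
outer loop
vertex -1.006 2.893 0.424
vertex -1.041 3.29 0.872
vertex -0.684 3.219 0.395
endloop
endfacet
facet normal 0.547 -0.593 -0.591
outer loop
vertex -1.006 2.893 0.424
vertex -0.684 3.219 0.395
vertex -0.119 2.45 1.688
endloop
endfacet
facet normal 0.131 -0.190 -0.973
outer loop
vertex 3.563 -1.015 -2.655
vertex 2.519 -1.277 -2.744
vertex 2.983 -0.311 -2.87
endloop
endfacet
facet normal 0.775 0.632 -0.019
outer loop
vertex 3.563 -1.015 -2.655
vertex 2.983 -0.311 -2.87
vertex 3.305 -0.64 -0.728
endloop
endfacet
facet normal 0.775 0.632 -0.020
outer loop
vertex 3.305 -0.64 -0.728
vertex 2.983 -0.311 -2.87
vertex 2.726 0.064 -0.942
endloop
endfacet
facet normal -0.130 0.189 0.973
outer loop
vertex 3.305 -0.64 -0.728
vertex 2.726 0.064 -0.942
vertex 2.261 -0.903 -0.816
endloop
endfacet
facet normal 0.129 -0.189 -0.973
outer loop
vertex 2.983 -0.311 -2.87
vertex 2.519 -1.277 -2.744
vertex 2.054 -0.334 -2.989
endloop
endfacet
facet normal 0.000 0.982 -0.191
outer loop
vertex 2.983 -0.311 -2.87
vertex 2.054 -0.334 -2.989
vertex 2.726 0.064 -0.942
endloop
endfacet
facet normal 0.000 0.982 -0.191
outer loop
vertex 2.726 0.064 -0.942
vertex 2.054 -0.334 -2.989
vertex 1.797 0.041 -1.062
endloop
endfacet
facet normal -0.130 0.190 0.973
outer loop
vertex 2.726 0.064 -0.942
vertex 1.797 0.041 -1.062
vertex 2.261 -0.903 -0.816
endloop
endfacet
facet normal 0.130 -0.189 -0.973
outer loop
vertex 2.054 -0.334 -2.989
vertex 2.519 -1.277 -2.744
vertex 1.475 -1.068 -2.924
endloop
endfacet
facet normal -0.775 0.592 -0.219
outer loop
vertex 2.054 -0.334 -2.989
vertex 1.475 -1.068 -2.924
vertex 1.797 0.041 -1.062
endloop
endfacet
facet normal -0.775 0.593 -0.219
outer loop
vertex 1.797 0.041 -1.062
vertex 1.475 -1.068 -2.924
vertex 1.217 -0.693 -0.997
endloop
endfacet
facet normal -0.131 0.189 0.973
outer loop
vertex 1.797 0.041 -1.062
vertex 1.217 -0.693 -0.997
vertex 2.261 -0.903 -0.816
endloop
endfacet
facet normal 0.130 -0.189 -0.973
outer loop
vertex 1.475 -1.068 -2.924
vertex 2.519 -1.277 -2.744
vertex 1.682 -1.959 -2.723
endloop
endfacet
facet normal -0.967 -0.243 -0.082
outer loop
vertex 1.475 -1.068 -2.924
vertex 1.682 -1.959 -2.723
vertex 1.217 -0.693 -0.997
endloop
endfacet
facet normal -0.967 -0.243 -0.082
outer loop
vertex 1.217 -0.693 -0.997
vertex 1.682 -1.959 -2.723
vertex 1.424 -1.585 -0.796
endloop
endfacet
facet normal -0.131 0.189 0.973
outer loop
vertex 1.217 -0.693 -0.997
vertex 1.424 -1.585 -0.796
vertex 2.261 -0.903 -0.816
endloop
endfacet
facet normal 0.130 -0.190 -0.973
outer loop
vertex 1.682 -1.959 -2.723
vertex 2.519 -1.277 -2.744
vertex 2.519 -2.338 -2.537
endloop
endfacet
facet normal -0.431 -0.895 0.116
outer loop
vertex 1.682 -1.959 -2.723
vertex 2.519 -2.338 -2.537
vertex 1.424 -1.585 -0.796
endloop
endfacet
facet normal -0.430 -0.895 0.117
outer loop
vertex 1.424 -1.585 -0.796
vertex 2.519 -2.338 -2.537
vertex 2.261 -1.963 -0.61
endloop
endfacet
facet normal -0.131 0.189 0.973
outer loop
vertex 1.424 -1.585 -0.796
vertex 2.261 -1.963 -0.61
vertex 2.261 -0.903 -0.816
endloop
endfacet
facet normal 0.130 -0.190 -0.973
outer loop
vertex 2.519 -2.338 -2.537
vertex 2.519 -1.277 -2.744
vertex 3.356 -1.917 -2.507
endloop
endfacet
facet normal 0.431 -0.873 0.228
outer loop
vertex 2.519 -2.338 -2.537
vertex 3.356 -1.917 -2.507
vertex 2.261 -1.963 -0.61
endloop
endfacet
facet normal 0.431 -0.873 0.227
outer loop
vertex 2.261 -1.963 -0.61
vertex 3.356 -1.917 -2.507
vertex 3.099 -1.542 -0.58
endloop
endfacet
facet normal -0.130 0.189 0.973
outer loop
vertex 2.261 -1.963 -0.61
vertex 3.099 -1.542 -0.58
vertex 2.261 -0.903 -0.816
endloop
endfacet
facet normal 0.131 -0.190 -0.973
outer loop
vertex 3.356 -1.917 -2.507
vertex 2.519 -1.277 -2.744
vertex 3.563 -1.015 -2.655
endloop
endfacet
facet normal 0.967 -0.194 0.167
outer loop
vertex 3.356 -1.917 -2.507
vertex 3.563 -1.015 -2.655
vertex 3.099 -1.542 -0.58
endloop
endfacet
facet normal 0.967 -0.193 0.167
outer loop
vertex 3.099 -1.542 -0.58
vertex 3.563 -1.015 -2.655
vertex 3.305 -0.64 -0.728
endloop
endfacet
facet normal -0.130 0.189 0.973
outer loop
vertex 3.099 -1.542 -0.58
vertex 3.305 -0.64 -0.728
vertex 2.261 -0.903 -0.816
endloop
endfacet

endsolid


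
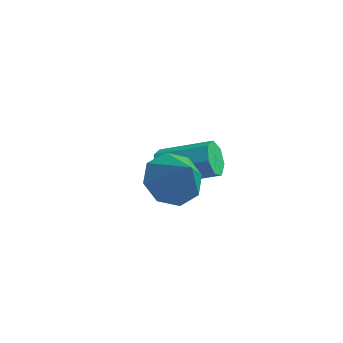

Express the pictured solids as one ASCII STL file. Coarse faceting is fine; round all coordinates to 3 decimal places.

solid 
facet normal -0.900 -0.172 -0.400
outer loop
vertex 2.204 3.867 -1.74
vertex 2.013 3.57 -1.183
vertex 1.964 4.207 -1.347
endloop
endfacet
facet normal 0.120 0.786 -0.607
outer loop
vertex 2.204 3.867 -1.74
vertex 1.964 4.207 -1.347
vertex 3.878 4.187 -0.995
endloop
endfacet
facet normal 0.120 0.786 -0.607
outer loop
vertex 3.878 4.187 -0.995
vertex 1.964 4.207 -1.347
vertex 3.638 4.527 -0.602
endloop
endfacet
facet normal 0.900 0.173 0.400
outer loop
vertex 3.878 4.187 -0.995
vertex 3.638 4.527 -0.602
vertex 3.687 3.89 -0.437
endloop
endfacet
facet normal -0.900 -0.172 -0.400
outer loop
vertex 1.964 4.207 -1.347
vertex 2.013 3.57 -1.183
vertex 1.761 4.068 -0.83
endloop
endfacet
facet normal -0.253 0.955 0.157
outer loop
vertex 1.964 4.207 -1.347
vertex 1.761 4.068 -0.83
vertex 3.638 4.527 -0.602
endloop
endfacet
facet normal -0.253 0.955 0.157
outer loop
vertex 3.638 4.527 -0.602
vertex 1.761 4.068 -0.83
vertex 3.435 4.388 -0.085
endloop
endfacet
facet normal 0.900 0.173 0.400
outer loop
vertex 3.638 4.527 -0.602
vertex 3.435 4.388 -0.085
vertex 3.687 3.89 -0.437
endloop
endfacet
facet normal -0.900 -0.171 -0.401
outer loop
vertex 1.761 4.068 -0.83
vertex 2.013 3.57 -1.183
vertex 1.747 3.554 -0.579
endloop
endfacet
facet normal -0.435 0.405 0.804
outer loop
vertex 1.761 4.068 -0.83
vertex 1.747 3.554 -0.579
vertex 3.435 4.388 -0.085
endloop
endfacet
facet normal -0.435 0.405 0.804
outer loop
vertex 3.435 4.388 -0.085
vertex 1.747 3.554 -0.579
vertex 3.421 3.873 0.167
endloop
endfacet
facet normal 0.900 0.172 0.401
outer loop
vertex 3.435 4.388 -0.085
vertex 3.421 3.873 0.167
vertex 3.687 3.89 -0.437
endloop
endfacet
facet normal -0.900 -0.173 -0.401
outer loop
vertex 1.747 3.554 -0.579
vertex 2.013 3.57 -1.183
vertex 1.934 3.052 -0.782
endloop
endfacet
facet normal -0.291 -0.450 0.845
outer loop
vertex 1.747 3.554 -0.579
vertex 1.934 3.052 -0.782
vertex 3.421 3.873 0.167
endloop
endfacet
facet normal -0.290 -0.451 0.844
outer loop
vertex 3.421 3.873 0.167
vertex 1.934 3.052 -0.782
vertex 3.608 3.371 -0.037
endloop
endfacet
facet normal 0.900 0.172 0.401
outer loop
vertex 3.421 3.873 0.167
vertex 3.608 3.371 -0.037
vertex 3.687 3.89 -0.437
endloop
endfacet
facet normal -0.900 -0.173 -0.400
outer loop
vertex 1.934 3.052 -0.782
vertex 2.013 3.57 -1.183
vertex 2.18 2.94 -1.287
endloop
endfacet
facet normal 0.073 -0.966 0.250
outer loop
vertex 1.934 3.052 -0.782
vertex 2.18 2.94 -1.287
vertex 3.608 3.371 -0.037
endloop
endfacet
facet normal 0.074 -0.966 0.248
outer loop
vertex 3.608 3.371 -0.037
vertex 2.18 2.94 -1.287
vertex 3.854 3.26 -0.542
endloop
endfacet
facet normal 0.900 0.172 0.401
outer loop
vertex 3.608 3.371 -0.037
vertex 3.854 3.26 -0.542
vertex 3.687 3.89 -0.437
endloop
endfacet
facet normal -0.900 -0.172 -0.400
outer loop
vertex 2.18 2.94 -1.287
vertex 2.013 3.57 -1.183
vertex 2.3 3.303 -1.713
endloop
endfacet
facet normal 0.382 -0.754 -0.535
outer loop
vertex 2.18 2.94 -1.287
vertex 2.3 3.303 -1.713
vertex 3.854 3.26 -0.542
endloop
endfacet
facet normal 0.382 -0.754 -0.535
outer loop
vertex 3.854 3.26 -0.542
vertex 2.3 3.303 -1.713
vertex 3.974 3.623 -0.968
endloop
endfacet
facet normal 0.900 0.172 0.400
outer loop
vertex 3.854 3.26 -0.542
vertex 3.974 3.623 -0.968
vertex 3.687 3.89 -0.437
endloop
endfacet
facet normal -0.900 -0.172 -0.400
outer loop
vertex 2.3 3.303 -1.713
vertex 2.013 3.57 -1.183
vertex 2.204 3.867 -1.74
endloop
endfacet
facet normal 0.403 0.025 -0.915
outer loop
vertex 2.3 3.303 -1.713
vertex 2.204 3.867 -1.74
vertex 3.974 3.623 -0.968
endloop
endfacet
facet normal 0.403 0.025 -0.915
outer loop
vertex 3.974 3.623 -0.968
vertex 2.204 3.867 -1.74
vertex 3.878 4.187 -0.995
endloop
endfacet
facet normal 0.900 0.172 0.400
outer loop
vertex 3.974 3.623 -0.968
vertex 3.878 4.187 -0.995
vertex 3.687 3.89 -0.437
endloop
endfacet
facet normal -0.460 0.286 -0.840
outer loop
vertex 4.145 1.07 1.839
vertex 3.446 0.466 2.016
vertex 3.617 1.366 2.229
endloop
endfacet
facet normal 0.660 0.621 0.423
outer loop
vertex 4.145 1.07 1.839
vertex 3.617 1.366 2.229
vertex 4.174 0.014 3.344
endloop
endfacet
facet normal -0.461 0.286 -0.840
outer loop
vertex 3.617 1.366 2.229
vertex 3.446 0.466 2.016
vertex 2.99 1.134 2.494
endloop
endfacet
facet normal 0.077 0.653 0.753
outer loop
vertex 3.617 1.366 2.229
vertex 2.99 1.134 2.494
vertex 4.174 0.014 3.344
endloop
endfacet
facet normal -0.460 0.287 -0.840
outer loop
vertex 2.99 1.134 2.494
vertex 3.446 0.466 2.016
vertex 2.63 0.512 2.479
endloop
endfacet
facet normal -0.421 0.222 0.879
outer loop
vertex 2.99 1.134 2.494
vertex 2.63 0.512 2.479
vertex 4.174 0.014 3.344
endloop
endfacet
facet normal -0.461 0.286 -0.840
outer loop
vertex 2.63 0.512 2.479
vertex 3.446 0.466 2.016
vertex 2.748 -0.138 2.193
endloop
endfacet
facet normal -0.543 -0.419 0.728
outer loop
vertex 2.63 0.512 2.479
vertex 2.748 -0.138 2.193
vertex 4.174 0.014 3.344
endloop
endfacet
facet normal -0.461 0.286 -0.840
outer loop
vertex 2.748 -0.138 2.193
vertex 3.446 0.466 2.016
vertex 3.276 -0.433 1.803
endloop
endfacet
facet normal -0.216 -0.897 0.386
outer loop
vertex 2.748 -0.138 2.193
vertex 3.276 -0.433 1.803
vertex 4.174 0.014 3.344
endloop
endfacet
facet normal -0.461 0.286 -0.840
outer loop
vertex 3.276 -0.433 1.803
vertex 3.446 0.466 2.016
vertex 3.903 -0.202 1.538
endloop
endfacet
facet normal 0.366 -0.929 0.056
outer loop
vertex 3.276 -0.433 1.803
vertex 3.903 -0.202 1.538
vertex 4.174 0.014 3.344
endloop
endfacet
facet normal -0.460 0.286 -0.840
outer loop
vertex 3.903 -0.202 1.538
vertex 3.446 0.466 2.016
vertex 4.263 0.421 1.553
endloop
endfacet
facet normal 0.864 -0.498 -0.070
outer loop
vertex 3.903 -0.202 1.538
vertex 4.263 0.421 1.553
vertex 4.174 0.014 3.344
endloop
endfacet
facet normal -0.460 0.287 -0.840
outer loop
vertex 4.263 0.421 1.553
vertex 3.446 0.466 2.016
vertex 4.145 1.07 1.839
endloop
endfacet
facet normal 0.986 0.143 0.082
outer loop
vertex 4.263 0.421 1.553
vertex 4.145 1.07 1.839
vertex 4.174 0.014 3.344
endloop
endfacet

endsolid


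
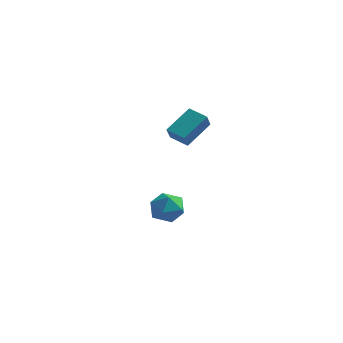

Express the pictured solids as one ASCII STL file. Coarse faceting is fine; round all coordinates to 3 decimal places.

solid 
facet normal -0.347 -0.224 0.911
outer loop
vertex -3.34 2.977 -2.449
vertex -3.477 1.978 -2.747
vertex -2.563 2.28 -2.324
endloop
endfacet
facet normal 0.125 0.309 0.943
outer loop
vertex -3.34 2.977 -2.449
vertex -2.563 2.28 -2.324
vertex -2.348 3.249 -2.67
endloop
endfacet
facet normal -0.112 0.840 0.531
outer loop
vertex -3.34 2.977 -2.449
vertex -2.348 3.249 -2.67
vertex -3.13 3.547 -3.307
endloop
endfacet
facet normal -0.733 0.635 0.243
outer loop
vertex -3.34 2.977 -2.449
vertex -3.13 3.547 -3.307
vertex -3.827 2.761 -3.355
endloop
endfacet
facet normal -0.878 -0.022 0.477
outer loop
vertex -3.34 2.977 -2.449
vertex -3.827 2.761 -3.355
vertex -3.477 1.978 -2.747
endloop
endfacet
facet normal 0.741 0.074 0.668
outer loop
vertex -2.348 3.249 -2.67
vertex -2.563 2.28 -2.324
vertex -1.873 2.419 -3.105
endloop
endfacet
facet normal -0.024 -0.788 0.615
outer loop
vertex -2.563 2.28 -2.324
vertex -3.477 1.978 -2.747
vertex -2.57 1.633 -3.153
endloop
endfacet
facet normal -0.883 -0.461 -0.085
outer loop
vertex -3.477 1.978 -2.747
vertex -3.827 2.761 -3.355
vertex -3.352 1.931 -3.79
endloop
endfacet
facet normal -0.648 0.603 -0.465
outer loop
vertex -3.827 2.761 -3.355
vertex -3.13 3.547 -3.307
vertex -3.137 2.9 -4.136
endloop
endfacet
facet normal 0.356 0.935 0.001
outer loop
vertex -3.13 3.547 -3.307
vertex -2.348 3.249 -2.67
vertex -2.223 3.202 -3.713
endloop
endfacet
facet normal 0.733 -0.635 -0.243
outer loop
vertex -2.36 2.203 -4.011
vertex -1.873 2.419 -3.105
vertex -2.57 1.633 -3.153
endloop
endfacet
facet normal 0.112 -0.840 -0.531
outer loop
vertex -2.36 2.203 -4.011
vertex -2.57 1.633 -3.153
vertex -3.352 1.931 -3.79
endloop
endfacet
facet normal -0.125 -0.309 -0.943
outer loop
vertex -2.36 2.203 -4.011
vertex -3.352 1.931 -3.79
vertex -3.137 2.9 -4.136
endloop
endfacet
facet normal 0.347 0.224 -0.911
outer loop
vertex -2.36 2.203 -4.011
vertex -3.137 2.9 -4.136
vertex -2.223 3.202 -3.713
endloop
endfacet
facet normal 0.878 0.022 -0.477
outer loop
vertex -2.36 2.203 -4.011
vertex -2.223 3.202 -3.713
vertex -1.873 2.419 -3.105
endloop
endfacet
facet normal 0.648 -0.603 0.465
outer loop
vertex -2.57 1.633 -3.153
vertex -1.873 2.419 -3.105
vertex -2.563 2.28 -2.324
endloop
endfacet
facet normal -0.356 -0.935 -0.001
outer loop
vertex -3.352 1.931 -3.79
vertex -2.57 1.633 -3.153
vertex -3.477 1.978 -2.747
endloop
endfacet
facet normal -0.741 -0.074 -0.668
outer loop
vertex -3.137 2.9 -4.136
vertex -3.352 1.931 -3.79
vertex -3.827 2.761 -3.355
endloop
endfacet
facet normal 0.024 0.788 -0.615
outer loop
vertex -2.223 3.202 -3.713
vertex -3.137 2.9 -4.136
vertex -3.13 3.547 -3.307
endloop
endfacet
facet normal 0.883 0.461 0.085
outer loop
vertex -1.873 2.419 -3.105
vertex -2.223 3.202 -3.713
vertex -2.348 3.249 -2.67
endloop
endfacet
facet normal -0.948 0.117 0.296
outer loop
vertex -1.698 0.482 3.169
vertex -1.188 1.865 4.253
vertex -1.853 1.126 2.419
endloop
endfacet
facet normal -0.279 -0.756 -0.592
outer loop
vertex -0.792 0.995 2.087
vertex -1.698 0.482 3.169
vertex -1.853 1.126 2.419
endloop
endfacet
facet normal -0.948 0.117 0.296
outer loop
vertex -1.853 1.126 2.419
vertex -1.188 1.865 4.253
vertex -1.343 2.509 3.503
endloop
endfacet
facet normal -0.155 0.644 -0.749
outer loop
vertex -1.343 2.509 3.503
vertex -0.792 0.995 2.087
vertex -1.853 1.126 2.419
endloop
endfacet
facet normal 0.155 -0.644 0.749
outer loop
vertex -1.698 0.482 3.169
vertex -0.127 1.734 3.921
vertex -1.188 1.865 4.253
endloop
endfacet
facet normal -0.279 -0.756 -0.592
outer loop
vertex -0.637 0.351 2.837
vertex -1.698 0.482 3.169
vertex -0.792 0.995 2.087
endloop
endfacet
facet normal 0.155 -0.644 0.749
outer loop
vertex -0.637 0.351 2.837
vertex -0.127 1.734 3.921
vertex -1.698 0.482 3.169
endloop
endfacet
facet normal 0.279 0.756 0.592
outer loop
vertex -1.188 1.865 4.253
vertex -0.127 1.734 3.921
vertex -1.343 2.509 3.503
endloop
endfacet
facet normal -0.155 0.644 -0.749
outer loop
vertex -0.282 2.378 3.171
vertex -0.792 0.995 2.087
vertex -1.343 2.509 3.503
endloop
endfacet
facet normal 0.279 0.756 0.592
outer loop
vertex -1.343 2.509 3.503
vertex -0.127 1.734 3.921
vertex -0.282 2.378 3.171
endloop
endfacet
facet normal 0.948 -0.117 -0.296
outer loop
vertex -0.282 2.378 3.171
vertex -0.637 0.351 2.837
vertex -0.792 0.995 2.087
endloop
endfacet
facet normal 0.948 -0.117 -0.296
outer loop
vertex -0.127 1.734 3.921
vertex -0.637 0.351 2.837
vertex -0.282 2.378 3.171
endloop
endfacet

endsolid


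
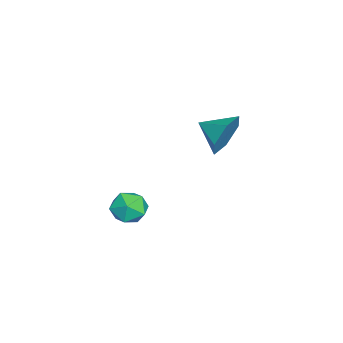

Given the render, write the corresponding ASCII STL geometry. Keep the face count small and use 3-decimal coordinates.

solid 
facet normal 0.292 0.916 -0.273
outer loop
vertex -1.299 2.569 1.528
vertex -1.742 2.485 0.772
vertex -2.14 2.823 1.48
endloop
endfacet
facet normal -0.145 -0.301 0.942
outer loop
vertex -1.299 2.569 1.528
vertex -2.14 2.823 1.48
vertex -2.058 1.495 1.068
endloop
endfacet
facet normal 0.292 0.916 -0.273
outer loop
vertex -2.14 2.823 1.48
vertex -1.742 2.485 0.772
vertex -2.583 2.739 0.725
endloop
endfacet
facet normal -0.833 -0.210 0.512
outer loop
vertex -2.14 2.823 1.48
vertex -2.583 2.739 0.725
vertex -2.058 1.495 1.068
endloop
endfacet
facet normal 0.292 0.916 -0.273
outer loop
vertex -2.583 2.739 0.725
vertex -1.742 2.485 0.772
vertex -2.185 2.401 0.017
endloop
endfacet
facet normal -0.857 -0.437 -0.273
outer loop
vertex -2.583 2.739 0.725
vertex -2.185 2.401 0.017
vertex -2.058 1.495 1.068
endloop
endfacet
facet normal 0.293 0.916 -0.274
outer loop
vertex -2.185 2.401 0.017
vertex -1.742 2.485 0.772
vertex -1.344 2.146 0.064
endloop
endfacet
facet normal -0.194 -0.755 -0.627
outer loop
vertex -2.185 2.401 0.017
vertex -1.344 2.146 0.064
vertex -2.058 1.495 1.068
endloop
endfacet
facet normal 0.293 0.916 -0.274
outer loop
vertex -1.344 2.146 0.064
vertex -1.742 2.485 0.772
vertex -0.901 2.23 0.82
endloop
endfacet
facet normal 0.495 -0.846 -0.196
outer loop
vertex -1.344 2.146 0.064
vertex -0.901 2.23 0.82
vertex -2.058 1.495 1.068
endloop
endfacet
facet normal 0.293 0.916 -0.274
outer loop
vertex -0.901 2.23 0.82
vertex -1.742 2.485 0.772
vertex -1.299 2.569 1.528
endloop
endfacet
facet normal 0.520 -0.619 0.589
outer loop
vertex -0.901 2.23 0.82
vertex -1.299 2.569 1.528
vertex -2.058 1.495 1.068
endloop
endfacet
facet normal 0.218 0.114 0.969
outer loop
vertex 2.053 0.486 0.153
vertex 2.065 -0.203 0.231
vertex 2.645 0.137 0.061
endloop
endfacet
facet normal 0.478 0.657 0.584
outer loop
vertex 2.053 0.486 0.153
vertex 2.645 0.137 0.061
vertex 2.474 0.649 -0.375
endloop
endfacet
facet normal -0.067 0.967 0.245
outer loop
vertex 2.053 0.486 0.153
vertex 2.474 0.649 -0.375
vertex 1.787 0.626 -0.473
endloop
endfacet
facet normal -0.664 0.619 0.420
outer loop
vertex 2.053 0.486 0.153
vertex 1.787 0.626 -0.473
vertex 1.534 0.1 -0.098
endloop
endfacet
facet normal -0.487 0.090 0.869
outer loop
vertex 2.053 0.486 0.153
vertex 1.534 0.1 -0.098
vertex 2.065 -0.203 0.231
endloop
endfacet
facet normal 0.918 0.385 0.092
outer loop
vertex 2.474 0.649 -0.375
vertex 2.645 0.137 0.061
vertex 2.746 0.06 -0.622
endloop
endfacet
facet normal 0.497 -0.491 0.715
outer loop
vertex 2.645 0.137 0.061
vertex 2.065 -0.203 0.231
vertex 2.493 -0.466 -0.247
endloop
endfacet
facet normal -0.644 -0.529 0.552
outer loop
vertex 2.065 -0.203 0.231
vertex 1.534 0.1 -0.098
vertex 1.806 -0.489 -0.345
endloop
endfacet
facet normal -0.930 0.323 -0.174
outer loop
vertex 1.534 0.1 -0.098
vertex 1.787 0.626 -0.473
vertex 1.635 0.023 -0.781
endloop
endfacet
facet normal 0.035 0.889 -0.457
outer loop
vertex 1.787 0.626 -0.473
vertex 2.474 0.649 -0.375
vertex 2.215 0.363 -0.951
endloop
endfacet
facet normal 0.664 -0.619 -0.420
outer loop
vertex 2.227 -0.326 -0.873
vertex 2.746 0.06 -0.622
vertex 2.493 -0.466 -0.247
endloop
endfacet
facet normal 0.067 -0.967 -0.245
outer loop
vertex 2.227 -0.326 -0.873
vertex 2.493 -0.466 -0.247
vertex 1.806 -0.489 -0.345
endloop
endfacet
facet normal -0.478 -0.657 -0.584
outer loop
vertex 2.227 -0.326 -0.873
vertex 1.806 -0.489 -0.345
vertex 1.635 0.023 -0.781
endloop
endfacet
facet normal -0.218 -0.114 -0.969
outer loop
vertex 2.227 -0.326 -0.873
vertex 1.635 0.023 -0.781
vertex 2.215 0.363 -0.951
endloop
endfacet
facet normal 0.487 -0.090 -0.869
outer loop
vertex 2.227 -0.326 -0.873
vertex 2.215 0.363 -0.951
vertex 2.746 0.06 -0.622
endloop
endfacet
facet normal 0.930 -0.323 0.174
outer loop
vertex 2.493 -0.466 -0.247
vertex 2.746 0.06 -0.622
vertex 2.645 0.137 0.061
endloop
endfacet
facet normal -0.035 -0.889 0.457
outer loop
vertex 1.806 -0.489 -0.345
vertex 2.493 -0.466 -0.247
vertex 2.065 -0.203 0.231
endloop
endfacet
facet normal -0.918 -0.385 -0.092
outer loop
vertex 1.635 0.023 -0.781
vertex 1.806 -0.489 -0.345
vertex 1.534 0.1 -0.098
endloop
endfacet
facet normal -0.497 0.491 -0.715
outer loop
vertex 2.215 0.363 -0.951
vertex 1.635 0.023 -0.781
vertex 1.787 0.626 -0.473
endloop
endfacet
facet normal 0.644 0.529 -0.552
outer loop
vertex 2.746 0.06 -0.622
vertex 2.215 0.363 -0.951
vertex 2.474 0.649 -0.375
endloop
endfacet

endsolid


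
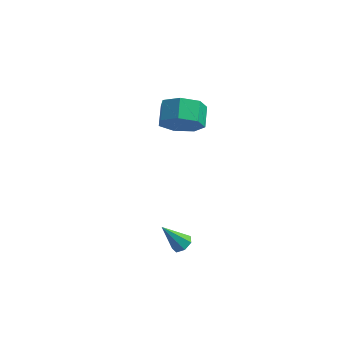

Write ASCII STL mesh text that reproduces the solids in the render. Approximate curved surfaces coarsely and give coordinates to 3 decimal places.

solid 
facet normal 0.152 -0.875 -0.460
outer loop
vertex 1.656 3.294 -0.383
vertex 0.836 3.496 -1.039
vertex 1.869 3.743 -1.167
endloop
endfacet
facet normal 0.961 0.023 0.274
outer loop
vertex 1.656 3.294 -0.383
vertex 1.869 3.743 -1.167
vertex 1.484 4.283 0.136
endloop
endfacet
facet normal 0.961 0.023 0.274
outer loop
vertex 1.484 4.283 0.136
vertex 1.869 3.743 -1.167
vertex 1.697 4.732 -0.648
endloop
endfacet
facet normal -0.154 0.875 0.459
outer loop
vertex 1.484 4.283 0.136
vertex 1.697 4.732 -0.648
vertex 0.664 4.484 -0.521
endloop
endfacet
facet normal 0.153 -0.875 -0.459
outer loop
vertex 1.869 3.743 -1.167
vertex 0.836 3.496 -1.039
vertex 1.304 4.005 -1.855
endloop
endfacet
facet normal 0.778 0.392 -0.490
outer loop
vertex 1.869 3.743 -1.167
vertex 1.304 4.005 -1.855
vertex 1.697 4.732 -0.648
endloop
endfacet
facet normal 0.779 0.392 -0.490
outer loop
vertex 1.697 4.732 -0.648
vertex 1.304 4.005 -1.855
vertex 1.132 4.994 -1.337
endloop
endfacet
facet normal -0.154 0.875 0.459
outer loop
vertex 1.697 4.732 -0.648
vertex 1.132 4.994 -1.337
vertex 0.664 4.484 -0.521
endloop
endfacet
facet normal 0.153 -0.875 -0.459
outer loop
vertex 1.304 4.005 -1.855
vertex 0.836 3.496 -1.039
vertex 0.387 3.884 -1.929
endloop
endfacet
facet normal 0.010 0.465 -0.885
outer loop
vertex 1.304 4.005 -1.855
vertex 0.387 3.884 -1.929
vertex 1.132 4.994 -1.337
endloop
endfacet
facet normal 0.009 0.466 -0.885
outer loop
vertex 1.132 4.994 -1.337
vertex 0.387 3.884 -1.929
vertex 0.214 4.873 -1.41
endloop
endfacet
facet normal -0.152 0.875 0.460
outer loop
vertex 1.132 4.994 -1.337
vertex 0.214 4.873 -1.41
vertex 0.664 4.484 -0.521
endloop
endfacet
facet normal 0.153 -0.875 -0.459
outer loop
vertex 0.387 3.884 -1.929
vertex 0.836 3.496 -1.039
vertex -0.192 3.47 -1.333
endloop
endfacet
facet normal -0.767 0.188 -0.614
outer loop
vertex 0.387 3.884 -1.929
vertex -0.192 3.47 -1.333
vertex 0.214 4.873 -1.41
endloop
endfacet
facet normal -0.767 0.188 -0.614
outer loop
vertex 0.214 4.873 -1.41
vertex -0.192 3.47 -1.333
vertex -0.365 4.459 -0.814
endloop
endfacet
facet normal -0.152 0.875 0.460
outer loop
vertex 0.214 4.873 -1.41
vertex -0.365 4.459 -0.814
vertex 0.664 4.484 -0.521
endloop
endfacet
facet normal 0.154 -0.875 -0.460
outer loop
vertex -0.192 3.47 -1.333
vertex 0.836 3.496 -1.039
vertex 0.003 3.075 -0.516
endloop
endfacet
facet normal -0.966 -0.231 0.119
outer loop
vertex -0.192 3.47 -1.333
vertex 0.003 3.075 -0.516
vertex -0.365 4.459 -0.814
endloop
endfacet
facet normal -0.966 -0.231 0.120
outer loop
vertex -0.365 4.459 -0.814
vertex 0.003 3.075 -0.516
vertex -0.169 4.064 0.003
endloop
endfacet
facet normal -0.152 0.875 0.460
outer loop
vertex -0.365 4.459 -0.814
vertex -0.169 4.064 0.003
vertex 0.664 4.484 -0.521
endloop
endfacet
facet normal 0.153 -0.875 -0.460
outer loop
vertex 0.003 3.075 -0.516
vertex 0.836 3.496 -1.039
vertex 0.826 2.997 -0.093
endloop
endfacet
facet normal -0.437 -0.476 0.763
outer loop
vertex 0.003 3.075 -0.516
vertex 0.826 2.997 -0.093
vertex -0.169 4.064 0.003
endloop
endfacet
facet normal -0.438 -0.477 0.762
outer loop
vertex -0.169 4.064 0.003
vertex 0.826 2.997 -0.093
vertex 0.653 3.986 0.426
endloop
endfacet
facet normal -0.153 0.875 0.459
outer loop
vertex -0.169 4.064 0.003
vertex 0.653 3.986 0.426
vertex 0.664 4.484 -0.521
endloop
endfacet
facet normal 0.152 -0.875 -0.460
outer loop
vertex 0.826 2.997 -0.093
vertex 0.836 3.496 -1.039
vertex 1.656 3.294 -0.383
endloop
endfacet
facet normal 0.420 -0.363 0.832
outer loop
vertex 0.826 2.997 -0.093
vertex 1.656 3.294 -0.383
vertex 0.653 3.986 0.426
endloop
endfacet
facet normal 0.420 -0.363 0.832
outer loop
vertex 0.653 3.986 0.426
vertex 1.656 3.294 -0.383
vertex 1.484 4.283 0.136
endloop
endfacet
facet normal -0.153 0.875 0.459
outer loop
vertex 0.653 3.986 0.426
vertex 1.484 4.283 0.136
vertex 0.664 4.484 -0.521
endloop
endfacet
facet normal 0.574 0.134 -0.808
outer loop
vertex 2.714 -1.927 -3.752
vertex 2.289 -1.844 -4.04
vertex 2.576 -1.498 -3.779
endloop
endfacet
facet normal 0.549 0.227 0.805
outer loop
vertex 2.714 -1.927 -3.752
vertex 2.576 -1.498 -3.779
vertex 1.451 -2.036 -2.86
endloop
endfacet
facet normal 0.575 0.132 -0.807
outer loop
vertex 2.576 -1.498 -3.779
vertex 2.289 -1.844 -4.04
vertex 2.223 -1.329 -4.003
endloop
endfacet
facet normal 0.050 0.834 0.550
outer loop
vertex 2.576 -1.498 -3.779
vertex 2.223 -1.329 -4.003
vertex 1.451 -2.036 -2.86
endloop
endfacet
facet normal 0.575 0.132 -0.808
outer loop
vertex 2.223 -1.329 -4.003
vertex 2.289 -1.844 -4.04
vertex 1.919 -1.548 -4.255
endloop
endfacet
facet normal -0.619 0.783 0.066
outer loop
vertex 2.223 -1.329 -4.003
vertex 1.919 -1.548 -4.255
vertex 1.451 -2.036 -2.86
endloop
endfacet
facet normal 0.574 0.131 -0.808
outer loop
vertex 1.919 -1.548 -4.255
vertex 2.289 -1.844 -4.04
vertex 1.893 -1.99 -4.345
endloop
endfacet
facet normal -0.953 0.113 -0.280
outer loop
vertex 1.919 -1.548 -4.255
vertex 1.893 -1.99 -4.345
vertex 1.451 -2.036 -2.86
endloop
endfacet
facet normal 0.574 0.132 -0.808
outer loop
vertex 1.893 -1.99 -4.345
vertex 2.289 -1.844 -4.04
vertex 2.166 -2.321 -4.205
endloop
endfacet
facet normal -0.701 -0.675 -0.230
outer loop
vertex 1.893 -1.99 -4.345
vertex 2.166 -2.321 -4.205
vertex 1.451 -2.036 -2.86
endloop
endfacet
facet normal 0.573 0.132 -0.809
outer loop
vertex 2.166 -2.321 -4.205
vertex 2.289 -1.844 -4.04
vertex 2.531 -2.293 -3.942
endloop
endfacet
facet normal -0.054 -0.982 0.179
outer loop
vertex 2.166 -2.321 -4.205
vertex 2.531 -2.293 -3.942
vertex 1.451 -2.036 -2.86
endloop
endfacet
facet normal 0.574 0.133 -0.808
outer loop
vertex 2.531 -2.293 -3.942
vertex 2.289 -1.844 -4.04
vertex 2.714 -1.927 -3.752
endloop
endfacet
facet normal 0.502 -0.583 0.639
outer loop
vertex 2.531 -2.293 -3.942
vertex 2.714 -1.927 -3.752
vertex 1.451 -2.036 -2.86
endloop
endfacet

endsolid
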